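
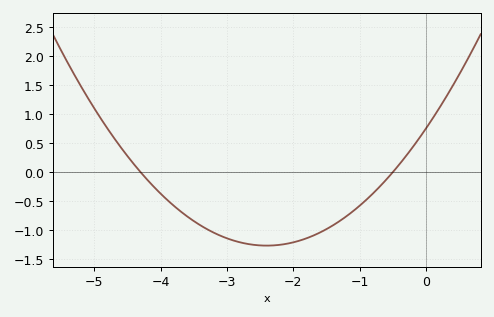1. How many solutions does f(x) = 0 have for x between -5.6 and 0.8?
2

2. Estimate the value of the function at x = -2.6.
-1.25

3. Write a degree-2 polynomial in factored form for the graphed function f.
y = 0.35(x + 4.3)(x + 0.5)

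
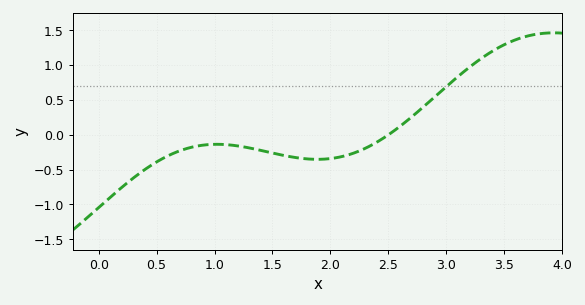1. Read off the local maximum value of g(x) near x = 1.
-0.15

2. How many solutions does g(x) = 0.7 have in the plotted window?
1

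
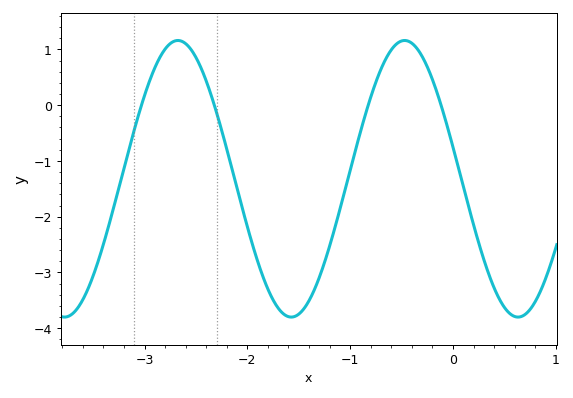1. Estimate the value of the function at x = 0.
-0.757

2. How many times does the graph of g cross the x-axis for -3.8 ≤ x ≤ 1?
4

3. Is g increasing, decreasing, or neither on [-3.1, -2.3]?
neither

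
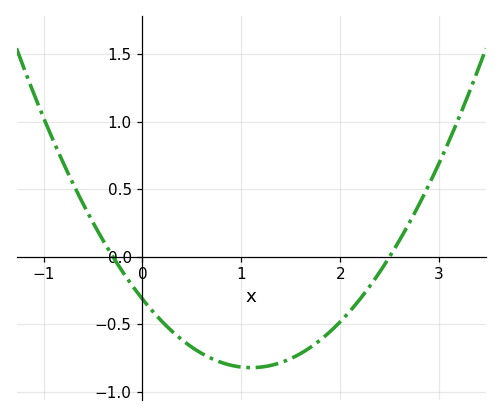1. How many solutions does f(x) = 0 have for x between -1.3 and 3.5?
2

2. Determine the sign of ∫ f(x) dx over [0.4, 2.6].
negative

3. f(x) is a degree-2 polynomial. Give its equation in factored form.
y = 0.42(x + 0.3)(x - 2.5)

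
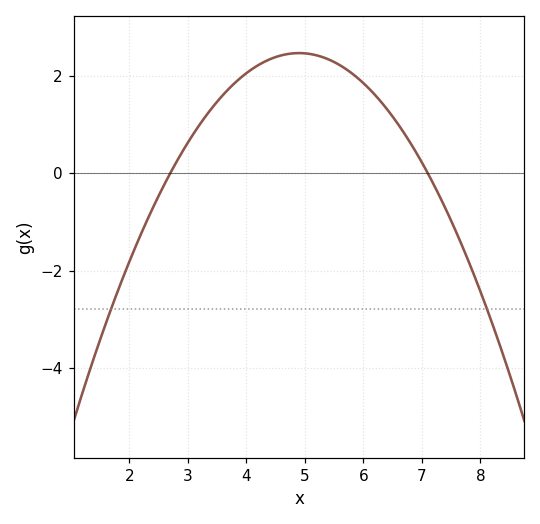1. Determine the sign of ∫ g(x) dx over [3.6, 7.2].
positive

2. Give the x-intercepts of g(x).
2.7, 7.1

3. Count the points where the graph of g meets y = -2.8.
2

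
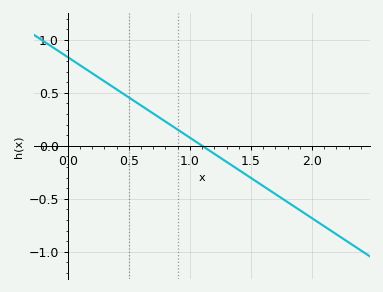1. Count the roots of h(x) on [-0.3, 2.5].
1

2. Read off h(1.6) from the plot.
-0.4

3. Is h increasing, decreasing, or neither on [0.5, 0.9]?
decreasing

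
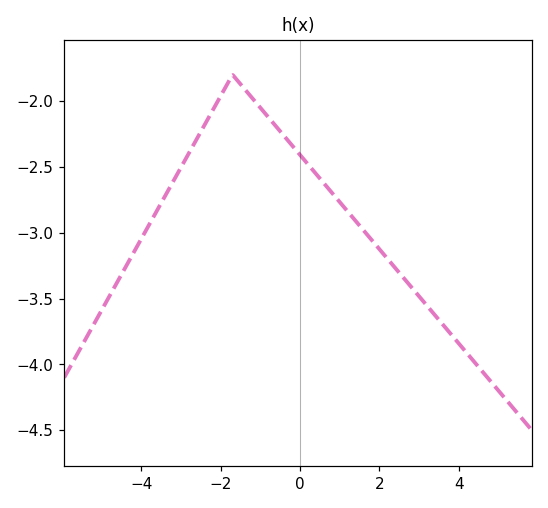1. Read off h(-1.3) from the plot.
-1.94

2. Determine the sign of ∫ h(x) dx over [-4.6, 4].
negative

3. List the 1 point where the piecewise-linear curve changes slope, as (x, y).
(-1.7, -1.8)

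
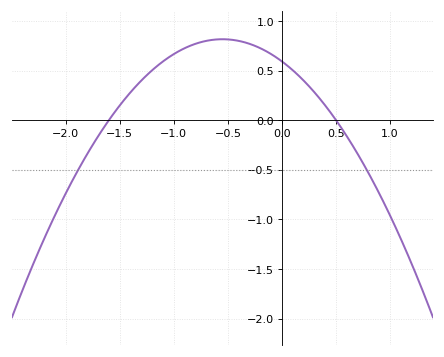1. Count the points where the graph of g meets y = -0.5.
2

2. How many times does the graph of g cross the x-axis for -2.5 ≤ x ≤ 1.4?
2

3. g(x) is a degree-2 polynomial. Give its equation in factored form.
y = -0.74(x + 1.6)(x - 0.5)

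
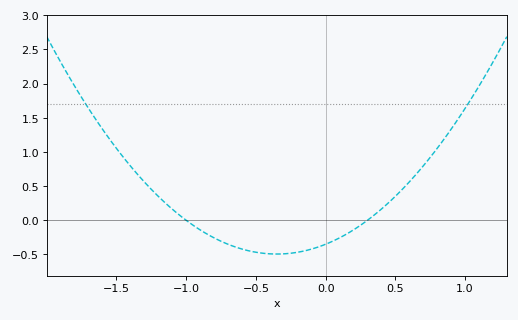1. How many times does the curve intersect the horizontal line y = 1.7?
2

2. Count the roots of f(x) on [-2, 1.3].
2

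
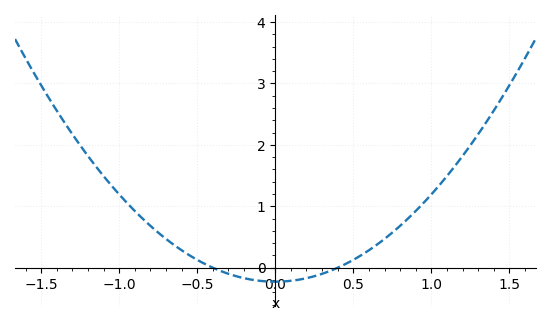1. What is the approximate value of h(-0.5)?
0.128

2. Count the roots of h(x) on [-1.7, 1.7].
2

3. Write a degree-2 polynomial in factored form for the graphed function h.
y = 1.42(x + 0.4)(x - 0.4)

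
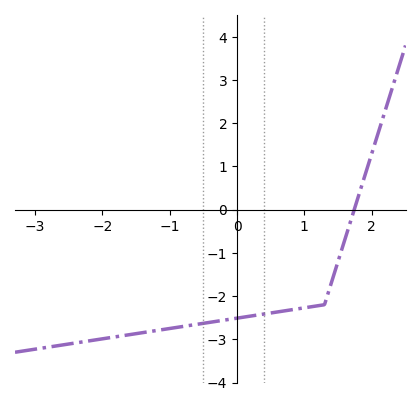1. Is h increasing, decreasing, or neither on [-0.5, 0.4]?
increasing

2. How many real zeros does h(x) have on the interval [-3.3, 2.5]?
1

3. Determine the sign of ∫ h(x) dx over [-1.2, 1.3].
negative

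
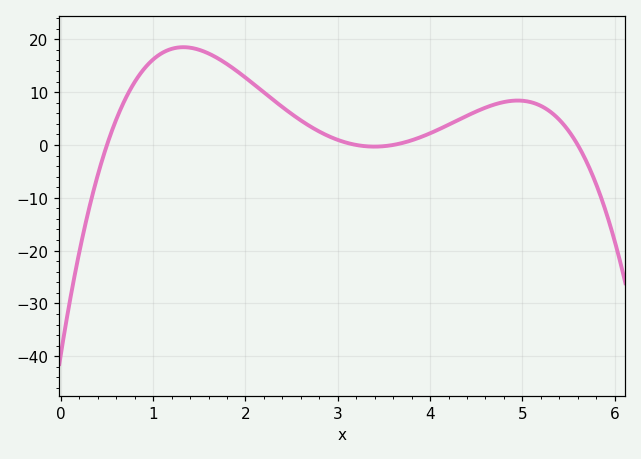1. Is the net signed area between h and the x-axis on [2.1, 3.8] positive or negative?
positive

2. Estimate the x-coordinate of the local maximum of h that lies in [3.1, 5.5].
5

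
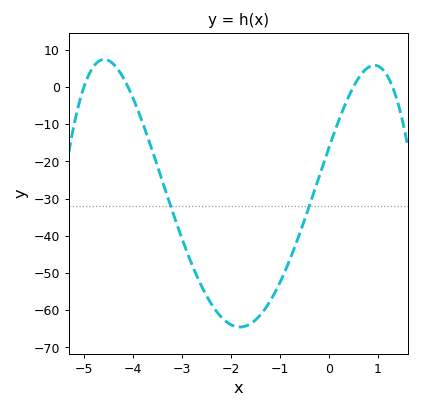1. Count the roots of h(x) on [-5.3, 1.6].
4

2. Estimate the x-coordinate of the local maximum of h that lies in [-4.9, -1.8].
-4.6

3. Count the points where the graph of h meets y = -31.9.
2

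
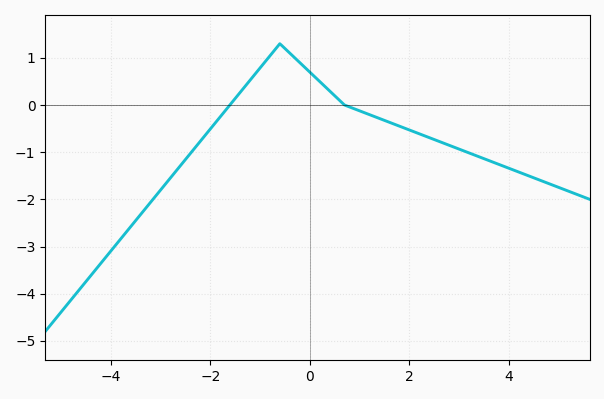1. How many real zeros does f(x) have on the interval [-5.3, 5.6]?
2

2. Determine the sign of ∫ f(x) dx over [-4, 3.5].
negative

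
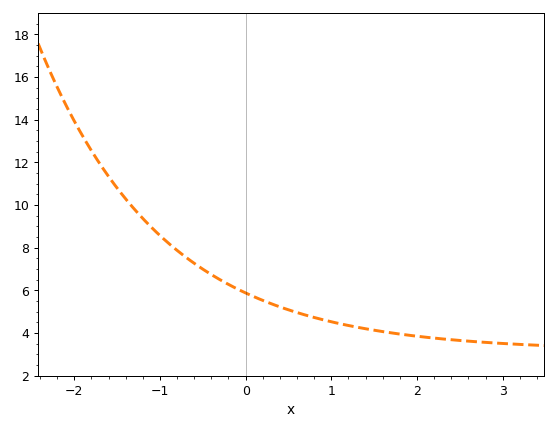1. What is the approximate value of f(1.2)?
4.35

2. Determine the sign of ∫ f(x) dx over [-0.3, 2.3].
positive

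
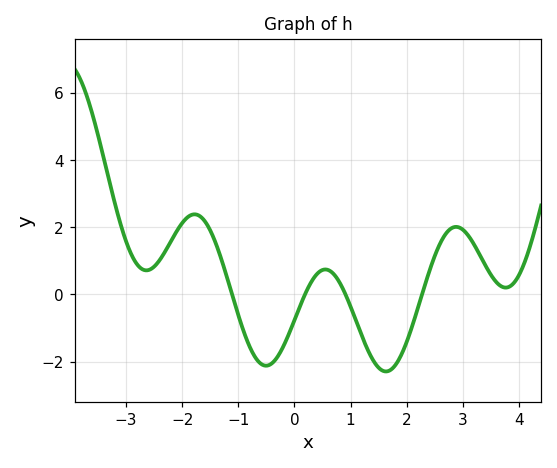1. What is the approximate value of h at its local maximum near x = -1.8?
2.4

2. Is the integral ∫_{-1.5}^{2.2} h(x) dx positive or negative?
negative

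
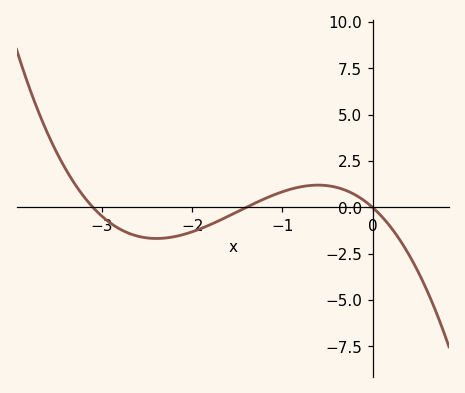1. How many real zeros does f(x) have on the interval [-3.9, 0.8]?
3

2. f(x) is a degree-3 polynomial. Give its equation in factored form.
y = -1(x + 3.1)(x + 1.4)(x - 0)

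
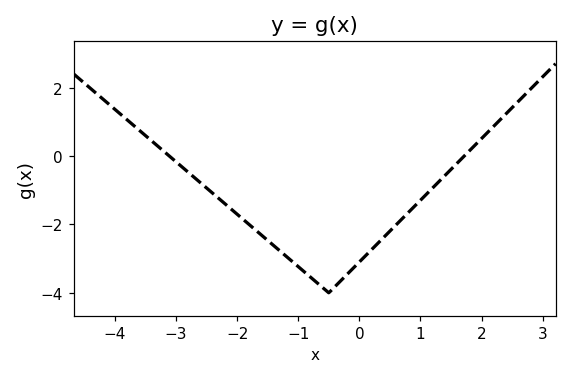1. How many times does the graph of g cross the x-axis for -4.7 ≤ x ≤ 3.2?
2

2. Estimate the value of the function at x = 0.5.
-2.19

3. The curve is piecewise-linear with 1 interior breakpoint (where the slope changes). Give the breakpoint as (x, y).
(-0.5, -4)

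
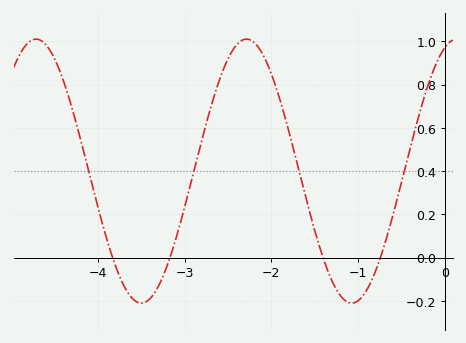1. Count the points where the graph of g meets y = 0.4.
4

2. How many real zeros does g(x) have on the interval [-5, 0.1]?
4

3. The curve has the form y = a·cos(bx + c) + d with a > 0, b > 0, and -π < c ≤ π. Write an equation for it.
y = 0.61cos(2.6x - 0.36) + 0.4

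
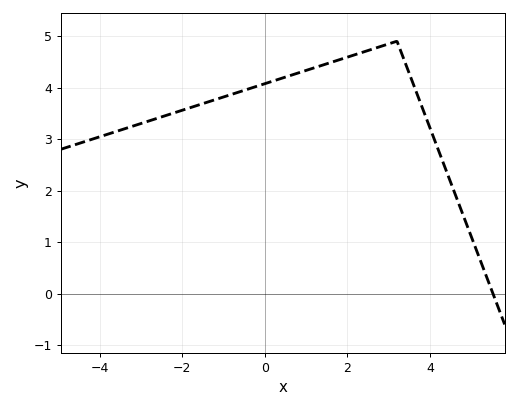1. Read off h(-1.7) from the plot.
3.64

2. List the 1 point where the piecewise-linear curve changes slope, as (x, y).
(3.2, 4.9)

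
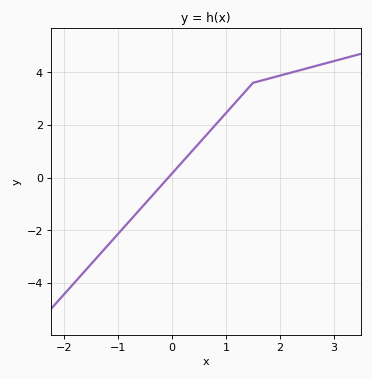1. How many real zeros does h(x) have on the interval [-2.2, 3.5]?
1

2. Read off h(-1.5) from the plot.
-3.3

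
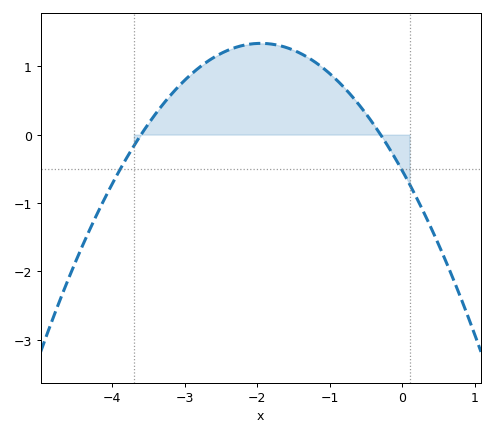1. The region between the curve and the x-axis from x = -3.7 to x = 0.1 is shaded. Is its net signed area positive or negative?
positive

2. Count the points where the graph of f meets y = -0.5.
2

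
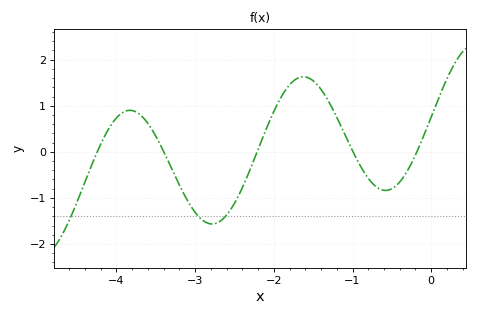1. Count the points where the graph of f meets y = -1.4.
3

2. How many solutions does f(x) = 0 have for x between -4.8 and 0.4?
5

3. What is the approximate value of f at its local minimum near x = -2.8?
-1.57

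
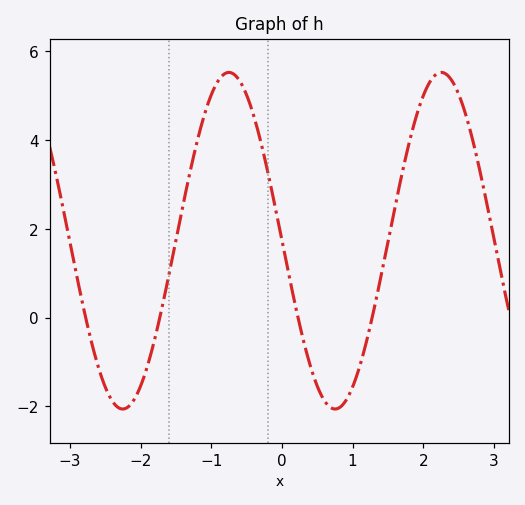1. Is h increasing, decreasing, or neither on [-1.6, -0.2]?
neither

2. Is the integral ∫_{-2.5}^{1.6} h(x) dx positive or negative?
positive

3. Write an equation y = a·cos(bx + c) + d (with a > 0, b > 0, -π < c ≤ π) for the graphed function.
y = 3.79cos(2.09x + 1.57) + 1.73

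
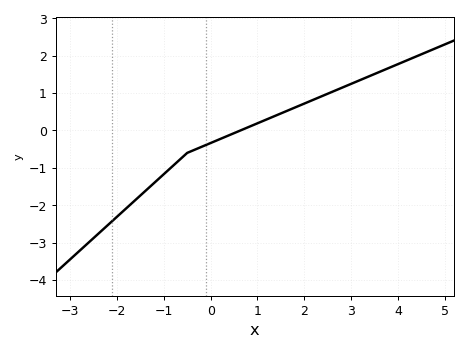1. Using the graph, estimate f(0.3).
-0.2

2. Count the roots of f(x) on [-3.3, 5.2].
1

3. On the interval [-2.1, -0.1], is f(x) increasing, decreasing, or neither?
increasing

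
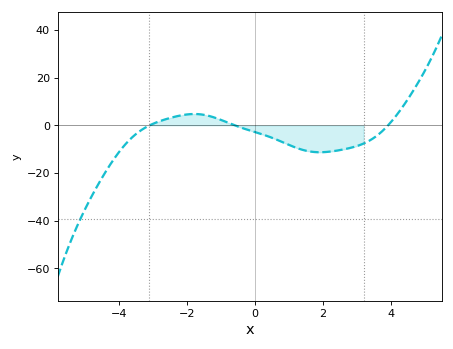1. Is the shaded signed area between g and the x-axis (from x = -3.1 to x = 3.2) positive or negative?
negative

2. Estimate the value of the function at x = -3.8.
-7.78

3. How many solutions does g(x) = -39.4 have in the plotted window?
1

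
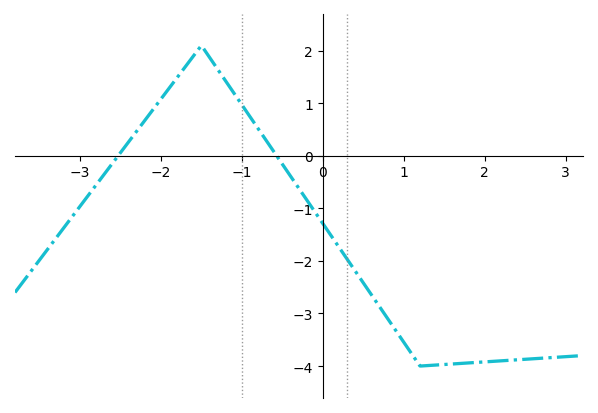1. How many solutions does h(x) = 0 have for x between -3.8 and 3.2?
2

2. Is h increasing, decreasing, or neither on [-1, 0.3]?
decreasing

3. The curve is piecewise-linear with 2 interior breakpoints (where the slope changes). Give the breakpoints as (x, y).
(-1.5, 2.1); (1.2, -4)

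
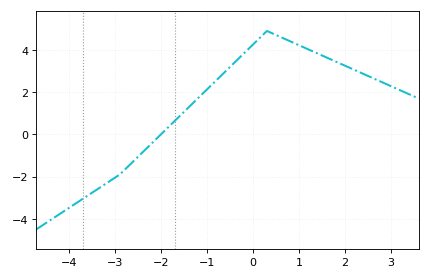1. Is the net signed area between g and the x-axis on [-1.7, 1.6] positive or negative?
positive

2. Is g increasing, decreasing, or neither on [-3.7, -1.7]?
increasing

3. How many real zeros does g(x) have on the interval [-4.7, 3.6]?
1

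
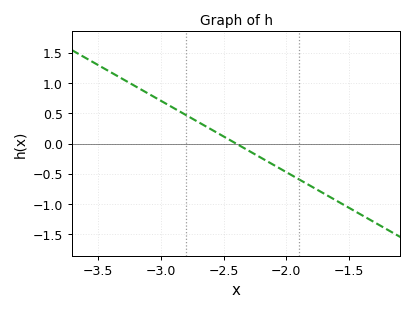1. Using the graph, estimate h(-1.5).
-1.05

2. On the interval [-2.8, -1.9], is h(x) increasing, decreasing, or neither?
decreasing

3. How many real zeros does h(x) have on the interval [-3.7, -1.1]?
1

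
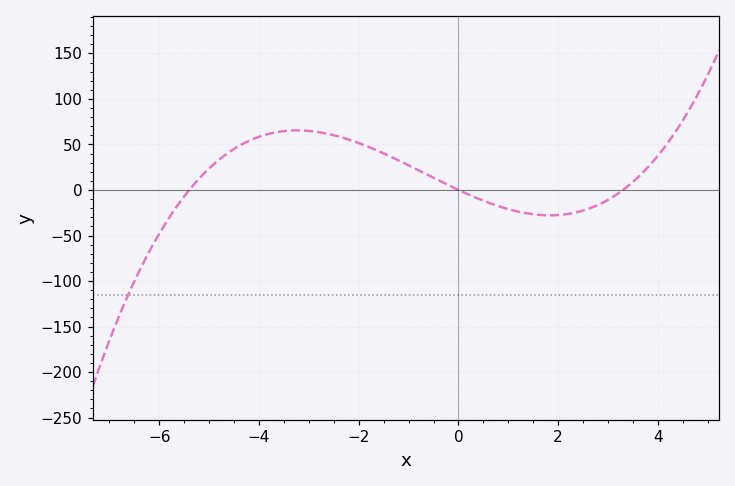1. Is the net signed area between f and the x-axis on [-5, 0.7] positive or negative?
positive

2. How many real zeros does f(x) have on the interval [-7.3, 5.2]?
3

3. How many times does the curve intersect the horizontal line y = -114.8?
1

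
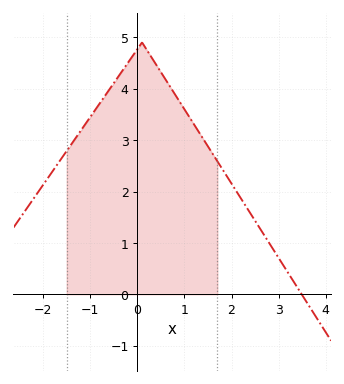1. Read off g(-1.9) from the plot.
2.3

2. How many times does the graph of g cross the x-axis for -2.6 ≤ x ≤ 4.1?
1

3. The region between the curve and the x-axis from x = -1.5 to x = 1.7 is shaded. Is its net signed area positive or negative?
positive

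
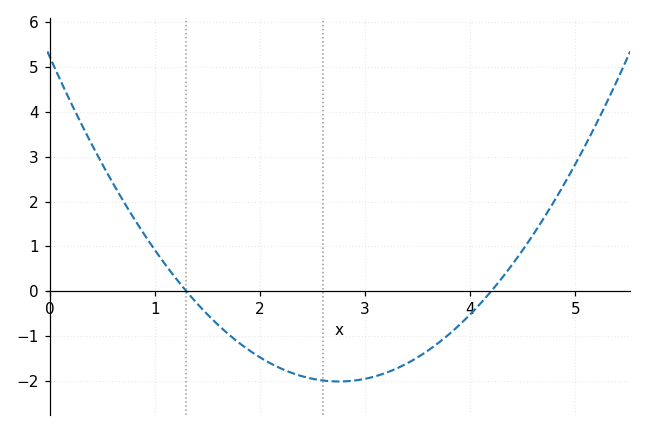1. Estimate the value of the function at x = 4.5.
0.9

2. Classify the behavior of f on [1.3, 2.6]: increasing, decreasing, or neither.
decreasing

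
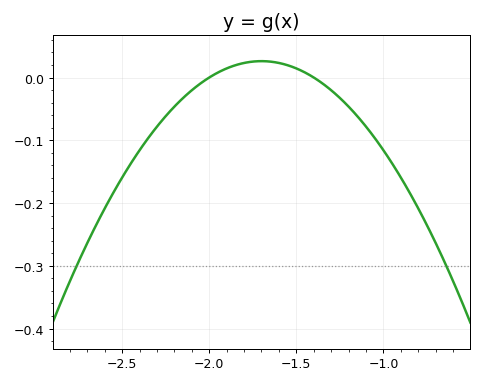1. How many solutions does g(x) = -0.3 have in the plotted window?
2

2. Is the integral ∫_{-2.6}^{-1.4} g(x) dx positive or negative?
negative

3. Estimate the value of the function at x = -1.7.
0.026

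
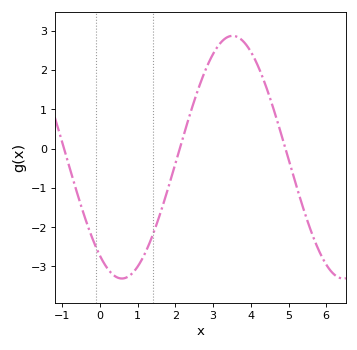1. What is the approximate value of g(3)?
2.41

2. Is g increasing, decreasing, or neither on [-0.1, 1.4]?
neither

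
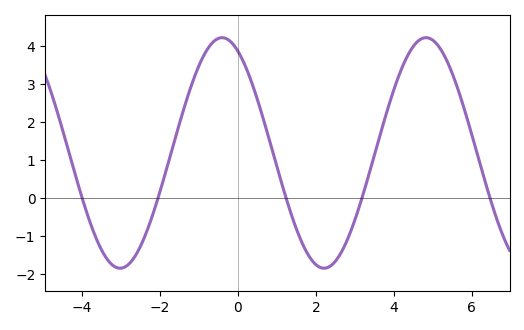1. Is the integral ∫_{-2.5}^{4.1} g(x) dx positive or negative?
positive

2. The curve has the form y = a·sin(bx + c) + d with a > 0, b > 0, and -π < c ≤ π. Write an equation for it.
y = 3.03sin(1.2x + 2.1) + 1.18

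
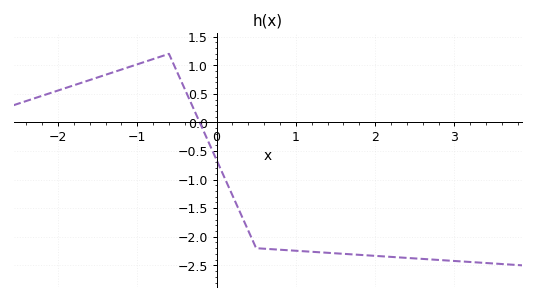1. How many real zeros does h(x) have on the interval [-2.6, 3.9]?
1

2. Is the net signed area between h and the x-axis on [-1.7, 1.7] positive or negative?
negative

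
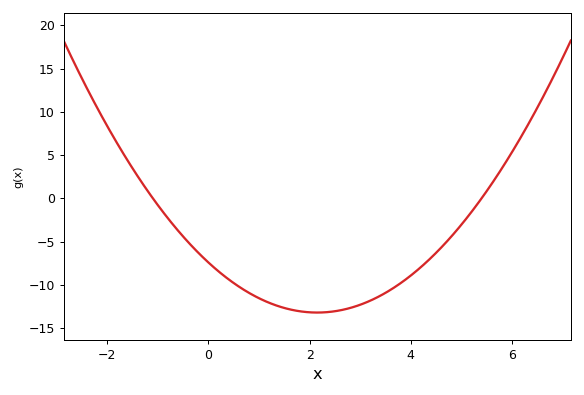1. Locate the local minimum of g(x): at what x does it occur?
2.15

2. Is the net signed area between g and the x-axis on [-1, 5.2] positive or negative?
negative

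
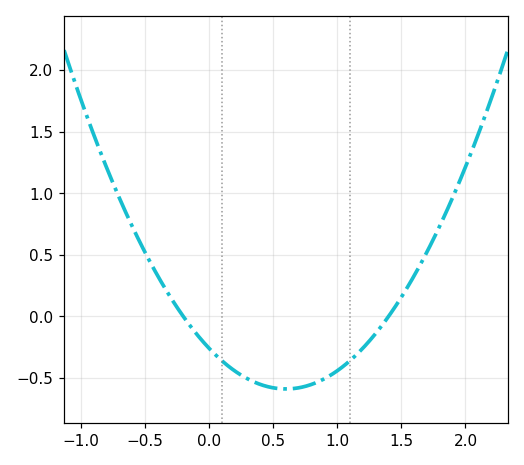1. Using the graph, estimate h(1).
-0.45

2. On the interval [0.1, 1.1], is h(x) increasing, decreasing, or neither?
neither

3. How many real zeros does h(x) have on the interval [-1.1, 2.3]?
2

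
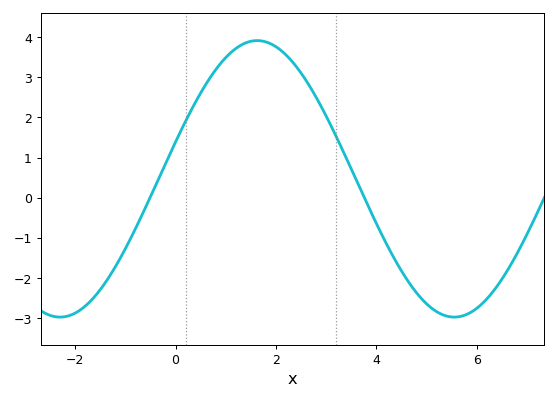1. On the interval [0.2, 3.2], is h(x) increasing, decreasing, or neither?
neither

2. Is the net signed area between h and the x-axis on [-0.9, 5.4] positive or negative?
positive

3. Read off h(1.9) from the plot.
3.83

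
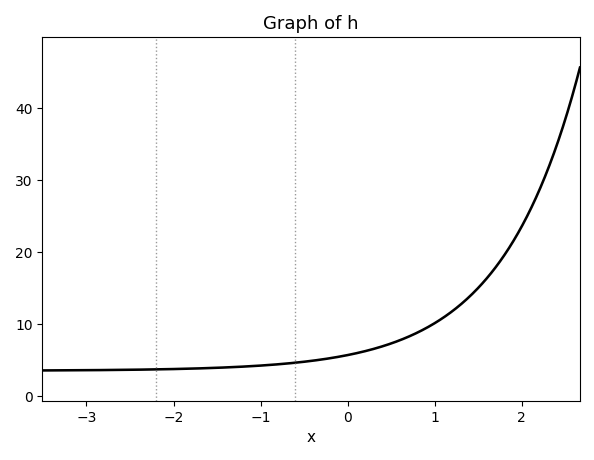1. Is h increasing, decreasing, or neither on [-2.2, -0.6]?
increasing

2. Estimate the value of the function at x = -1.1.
4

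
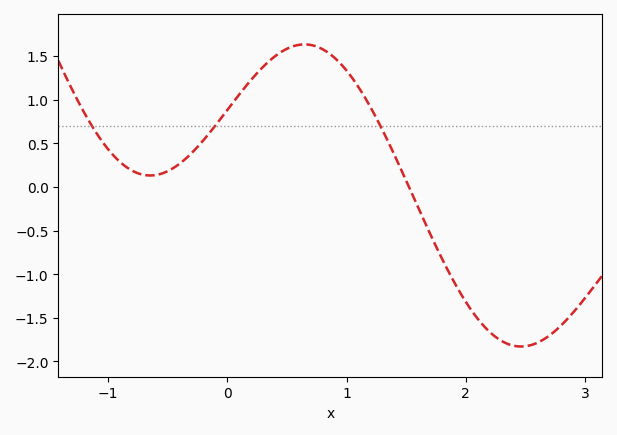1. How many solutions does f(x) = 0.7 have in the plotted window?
3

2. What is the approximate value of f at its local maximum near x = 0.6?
1.63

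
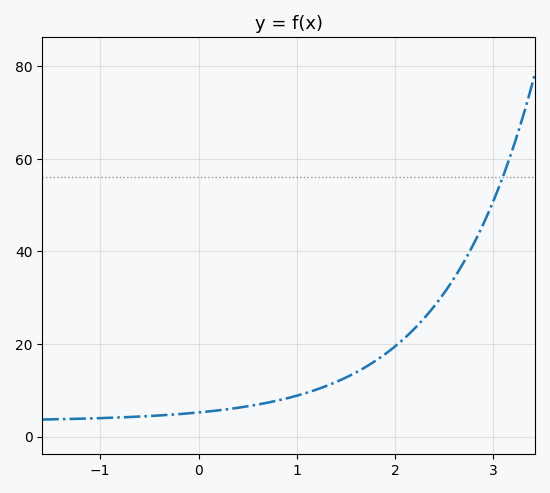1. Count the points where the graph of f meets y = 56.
1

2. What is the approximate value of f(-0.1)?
6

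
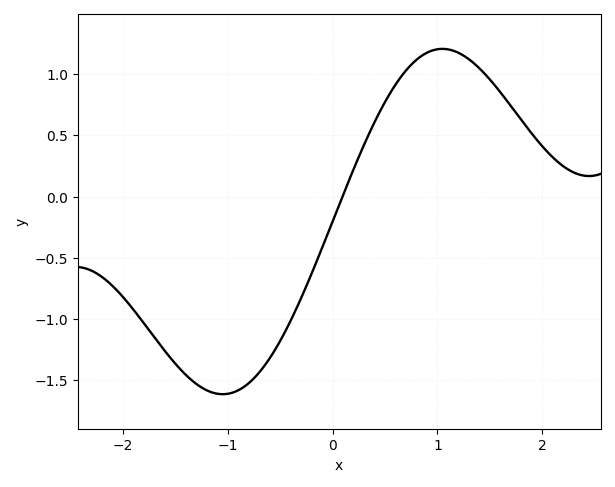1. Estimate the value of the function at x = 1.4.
1.05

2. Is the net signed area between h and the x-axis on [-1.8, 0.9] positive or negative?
negative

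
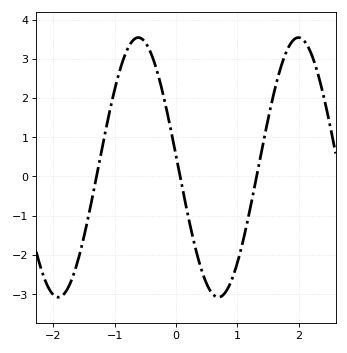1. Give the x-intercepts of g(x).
-1.3, 0.066, 1.31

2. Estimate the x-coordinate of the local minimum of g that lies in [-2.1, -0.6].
-1.92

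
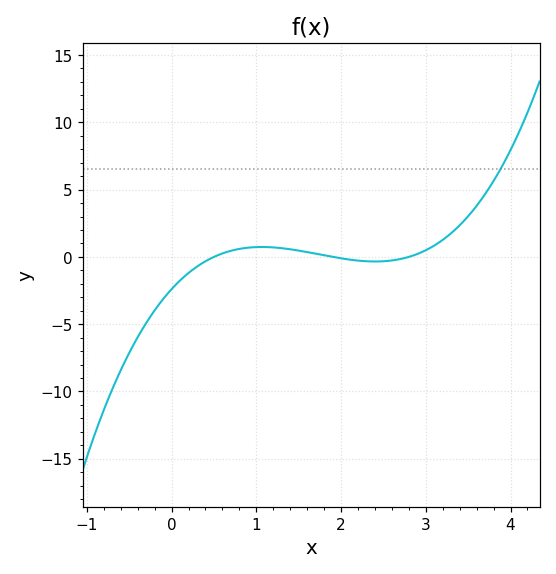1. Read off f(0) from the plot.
-2.5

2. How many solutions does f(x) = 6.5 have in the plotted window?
1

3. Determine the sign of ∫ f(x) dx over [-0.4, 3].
negative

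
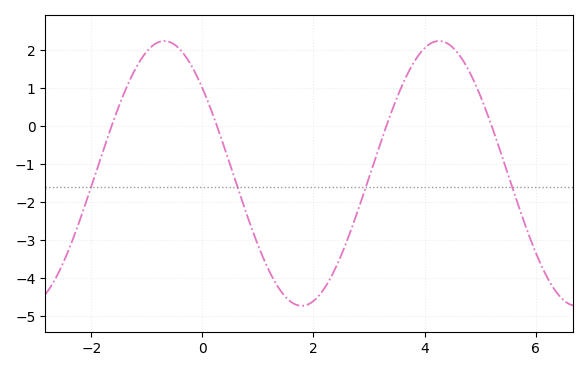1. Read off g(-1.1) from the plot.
1.8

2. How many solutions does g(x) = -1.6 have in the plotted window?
4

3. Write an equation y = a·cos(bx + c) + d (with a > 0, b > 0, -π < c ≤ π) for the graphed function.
y = 3.48cos(1.3x + 0.87) - 1.25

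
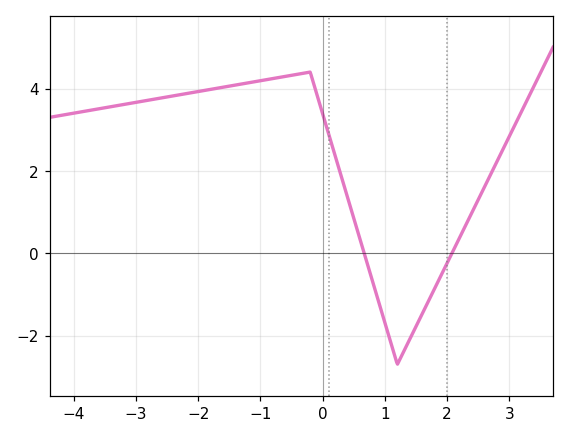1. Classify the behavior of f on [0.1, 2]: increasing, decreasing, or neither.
neither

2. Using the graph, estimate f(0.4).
1.36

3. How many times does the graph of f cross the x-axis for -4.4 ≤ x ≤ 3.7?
2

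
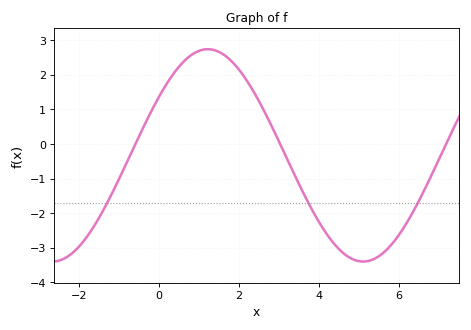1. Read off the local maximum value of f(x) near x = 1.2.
2.74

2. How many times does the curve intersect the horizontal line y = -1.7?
3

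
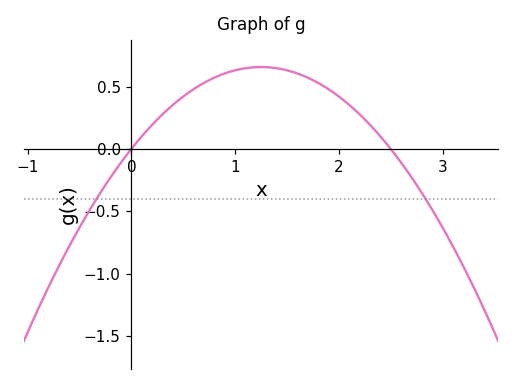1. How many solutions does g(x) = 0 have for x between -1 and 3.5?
2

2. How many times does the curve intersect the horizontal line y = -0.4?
2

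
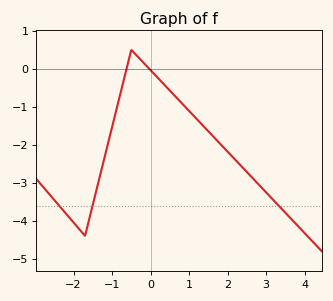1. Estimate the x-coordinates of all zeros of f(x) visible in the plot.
-0.622, -0.034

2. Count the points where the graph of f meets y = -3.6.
3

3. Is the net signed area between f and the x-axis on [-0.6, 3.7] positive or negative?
negative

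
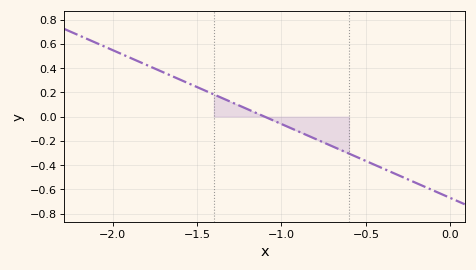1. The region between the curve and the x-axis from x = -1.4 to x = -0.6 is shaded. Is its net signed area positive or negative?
negative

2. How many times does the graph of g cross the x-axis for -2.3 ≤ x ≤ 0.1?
1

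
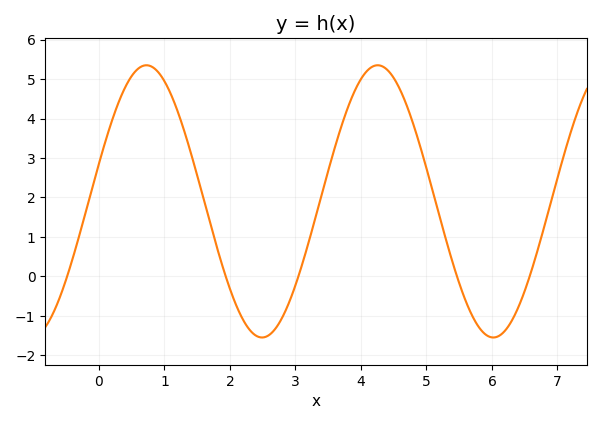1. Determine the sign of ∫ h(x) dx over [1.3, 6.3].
positive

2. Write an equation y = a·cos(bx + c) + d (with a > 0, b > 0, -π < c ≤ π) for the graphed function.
y = 3.45cos(1.8x - 1.3) + 1.9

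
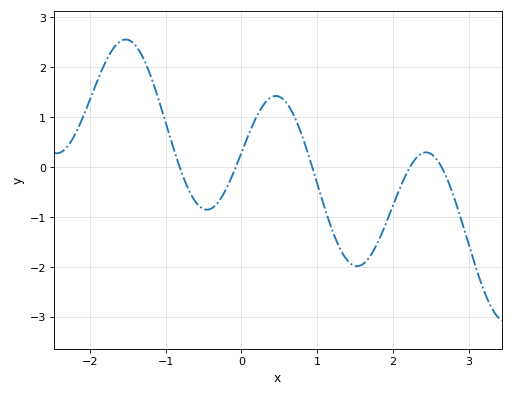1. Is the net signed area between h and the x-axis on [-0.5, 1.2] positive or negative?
positive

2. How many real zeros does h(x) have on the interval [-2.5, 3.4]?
5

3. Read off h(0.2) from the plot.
1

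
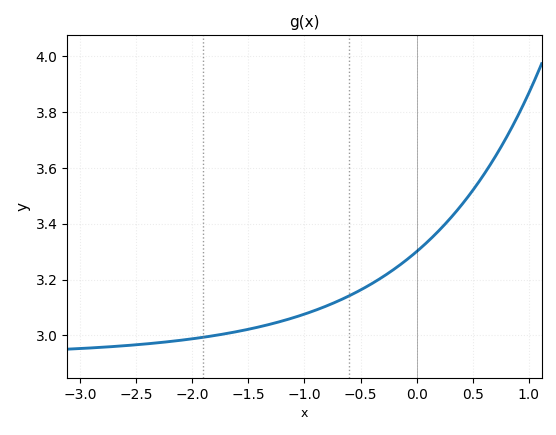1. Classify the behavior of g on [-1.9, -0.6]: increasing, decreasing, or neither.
increasing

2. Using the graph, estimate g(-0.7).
3.12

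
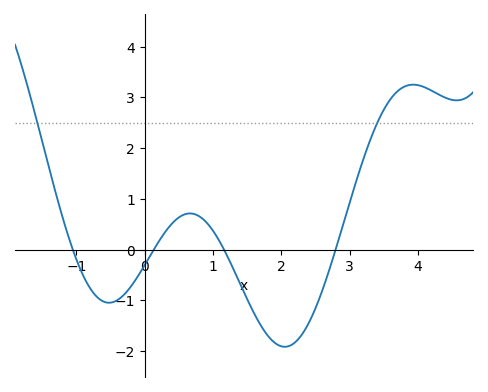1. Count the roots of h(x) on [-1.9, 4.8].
4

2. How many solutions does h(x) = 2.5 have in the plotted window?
2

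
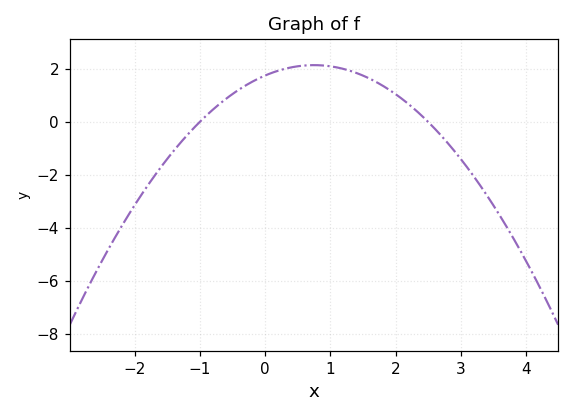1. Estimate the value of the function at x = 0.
1.75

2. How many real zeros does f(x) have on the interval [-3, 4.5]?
2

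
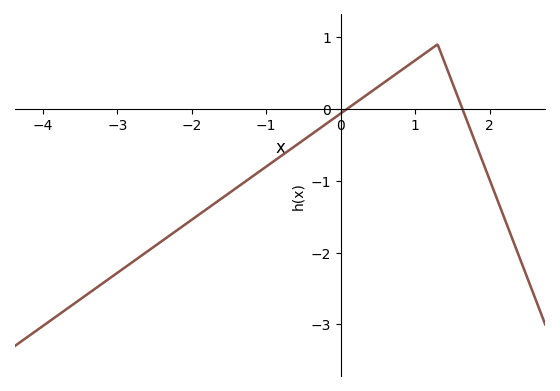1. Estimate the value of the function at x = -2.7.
-2.06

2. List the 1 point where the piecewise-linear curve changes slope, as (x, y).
(1.3, 0.9)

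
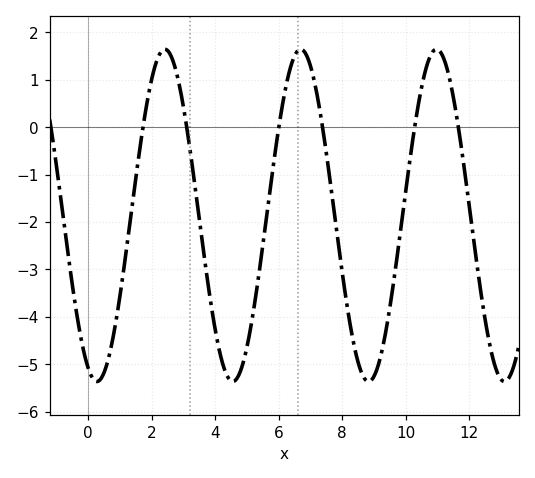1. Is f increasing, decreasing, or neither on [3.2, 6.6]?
neither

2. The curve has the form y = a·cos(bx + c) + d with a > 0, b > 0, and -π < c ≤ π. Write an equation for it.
y = 3.5cos(1.5x + 2.7) - 1.86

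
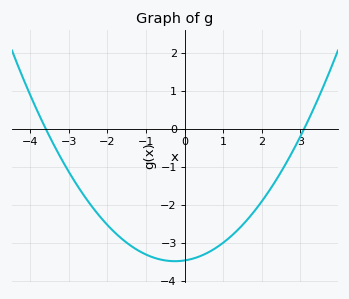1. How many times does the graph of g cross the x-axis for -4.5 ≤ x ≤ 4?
2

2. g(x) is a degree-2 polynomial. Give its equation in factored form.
y = 0.31(x + 3.6)(x - 3.1)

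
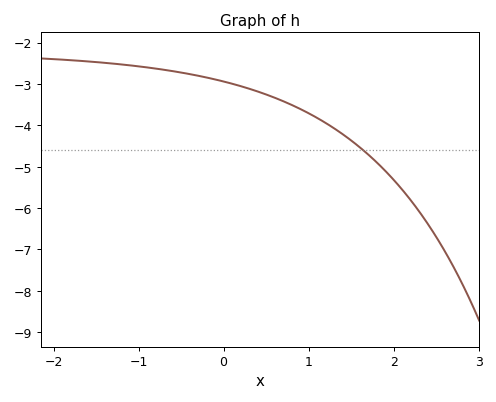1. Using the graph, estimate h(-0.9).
-2.6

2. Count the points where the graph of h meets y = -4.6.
1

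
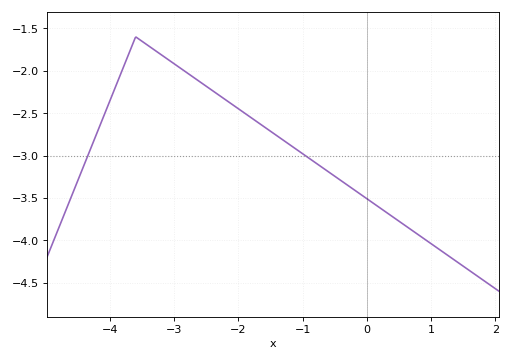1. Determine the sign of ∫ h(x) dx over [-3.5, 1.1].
negative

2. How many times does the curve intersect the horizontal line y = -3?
2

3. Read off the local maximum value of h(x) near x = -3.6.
-1.6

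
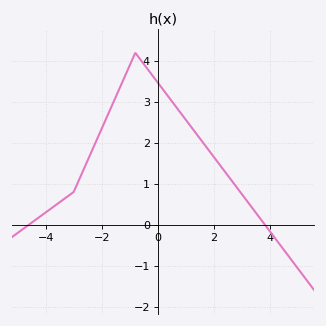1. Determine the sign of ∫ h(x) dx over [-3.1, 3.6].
positive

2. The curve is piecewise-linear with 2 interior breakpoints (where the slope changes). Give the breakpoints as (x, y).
(-3, 0.8); (-0.8, 4.2)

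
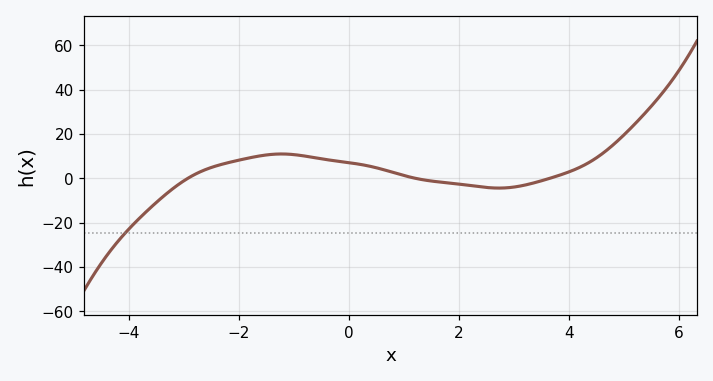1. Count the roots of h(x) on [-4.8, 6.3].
3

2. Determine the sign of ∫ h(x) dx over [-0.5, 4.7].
positive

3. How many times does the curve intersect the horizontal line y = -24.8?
1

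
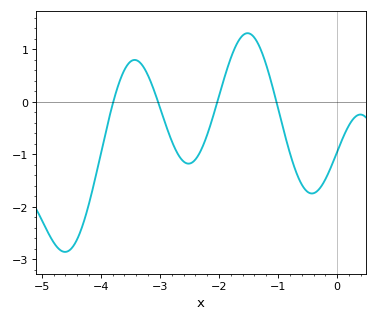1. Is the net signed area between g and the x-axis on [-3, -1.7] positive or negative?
negative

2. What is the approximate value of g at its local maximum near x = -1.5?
1.31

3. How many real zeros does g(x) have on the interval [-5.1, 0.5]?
4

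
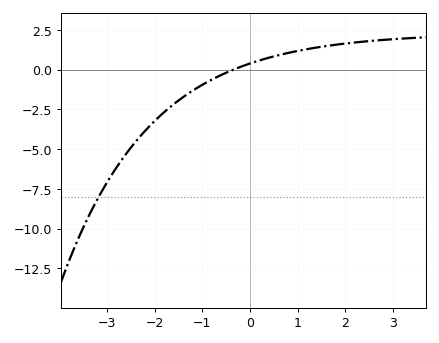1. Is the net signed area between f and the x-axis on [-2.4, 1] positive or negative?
negative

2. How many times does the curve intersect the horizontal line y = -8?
1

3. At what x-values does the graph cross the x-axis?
-0.4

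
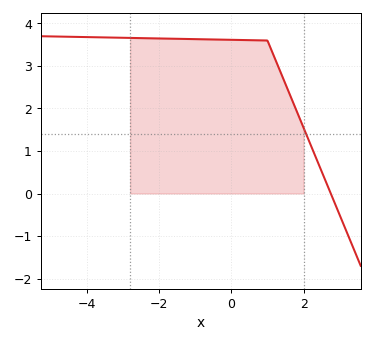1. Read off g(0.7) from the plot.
3.6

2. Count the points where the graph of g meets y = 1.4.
1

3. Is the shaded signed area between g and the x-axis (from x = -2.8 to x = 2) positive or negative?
positive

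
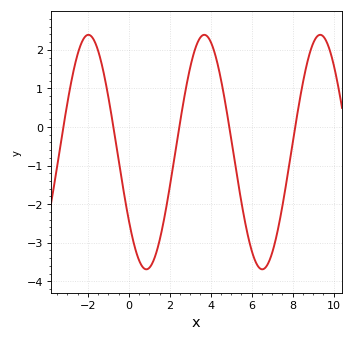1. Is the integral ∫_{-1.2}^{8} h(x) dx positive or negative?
negative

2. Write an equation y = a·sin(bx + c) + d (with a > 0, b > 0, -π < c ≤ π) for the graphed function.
y = 3.04sin(1.1x - 2.5) - 0.65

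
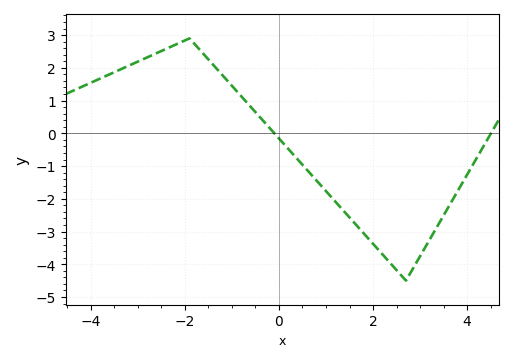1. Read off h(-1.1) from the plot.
1.6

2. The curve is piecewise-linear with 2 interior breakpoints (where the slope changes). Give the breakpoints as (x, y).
(-1.9, 2.9); (2.7, -4.5)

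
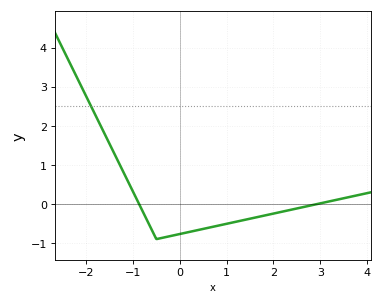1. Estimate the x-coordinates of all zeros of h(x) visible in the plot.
-0.9, 2.9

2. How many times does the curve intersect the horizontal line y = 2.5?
1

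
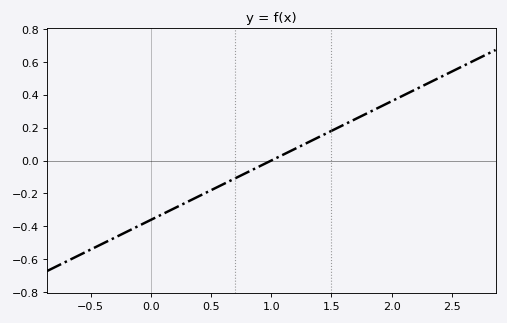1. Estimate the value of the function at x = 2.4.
0.5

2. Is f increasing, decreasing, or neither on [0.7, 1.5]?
increasing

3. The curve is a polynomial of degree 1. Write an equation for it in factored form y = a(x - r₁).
y = 0.36(x - 1)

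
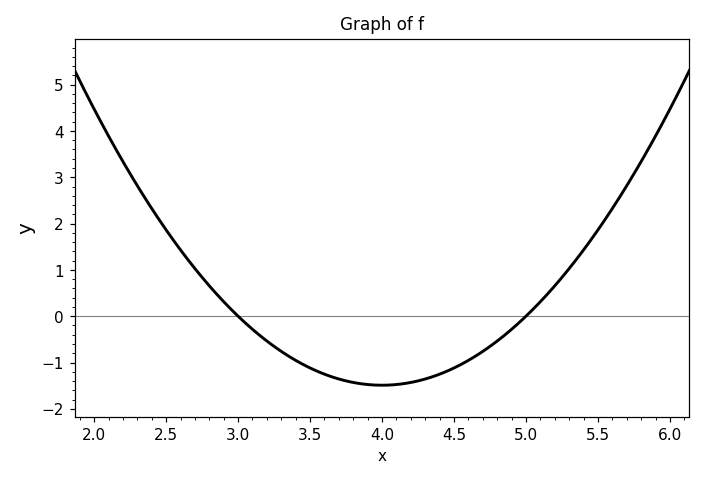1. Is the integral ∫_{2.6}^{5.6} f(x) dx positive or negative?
negative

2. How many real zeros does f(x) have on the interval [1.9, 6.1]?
2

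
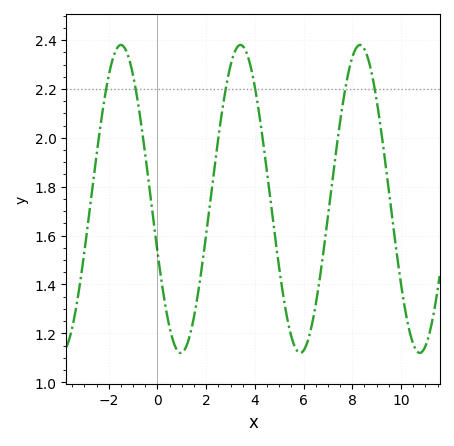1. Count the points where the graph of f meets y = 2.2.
6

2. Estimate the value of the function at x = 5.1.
1.4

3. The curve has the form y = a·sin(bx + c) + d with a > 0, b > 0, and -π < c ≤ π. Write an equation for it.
y = 0.63sin(1.28x - 2.79) + 1.75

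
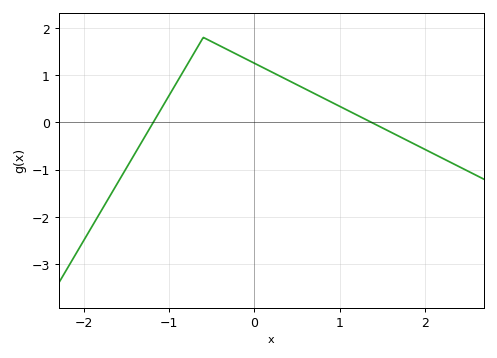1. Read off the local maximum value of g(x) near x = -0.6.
1.8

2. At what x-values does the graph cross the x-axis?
-1.19, 1.37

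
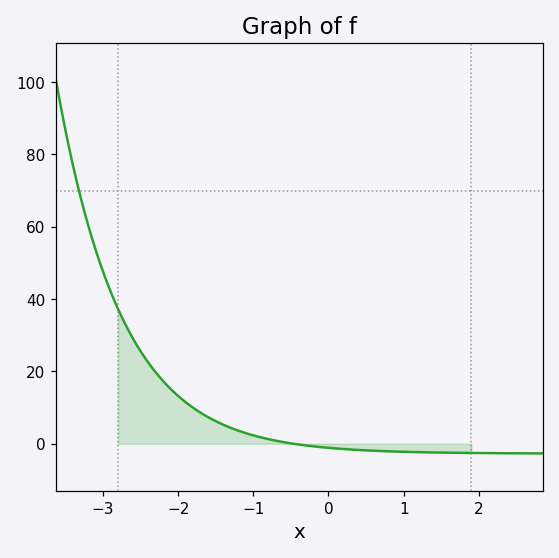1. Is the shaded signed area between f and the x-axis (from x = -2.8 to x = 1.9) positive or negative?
positive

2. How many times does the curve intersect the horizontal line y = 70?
1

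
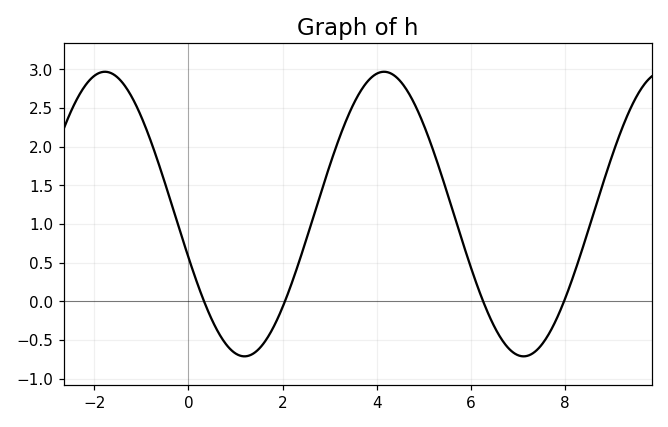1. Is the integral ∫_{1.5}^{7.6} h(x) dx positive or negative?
positive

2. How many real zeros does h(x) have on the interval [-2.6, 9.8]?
4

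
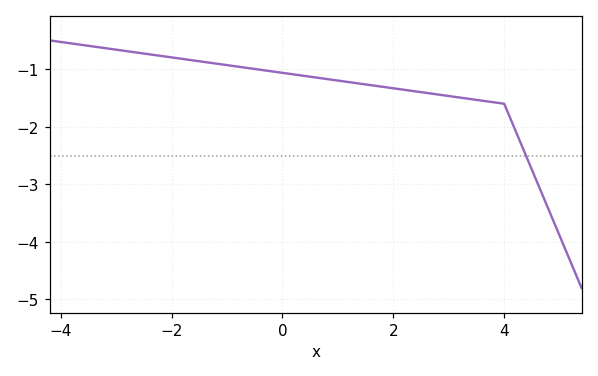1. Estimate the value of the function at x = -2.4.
-0.741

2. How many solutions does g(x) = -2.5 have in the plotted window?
1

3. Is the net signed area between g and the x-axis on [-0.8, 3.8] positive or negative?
negative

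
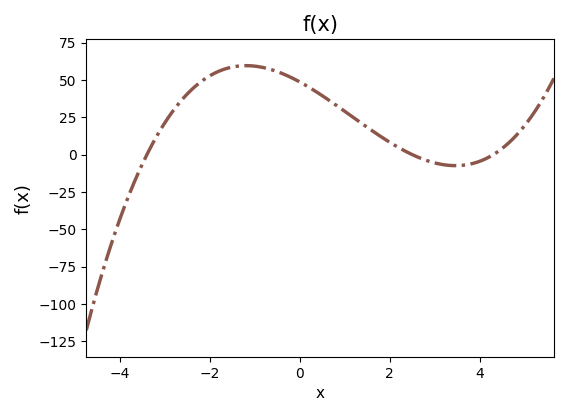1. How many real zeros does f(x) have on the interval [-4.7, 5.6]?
3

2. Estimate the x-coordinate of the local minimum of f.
3.46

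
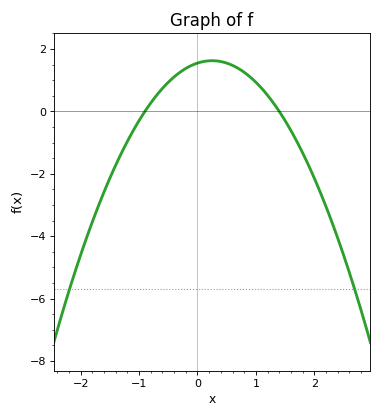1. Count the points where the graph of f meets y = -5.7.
2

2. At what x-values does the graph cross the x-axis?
-0.9, 1.4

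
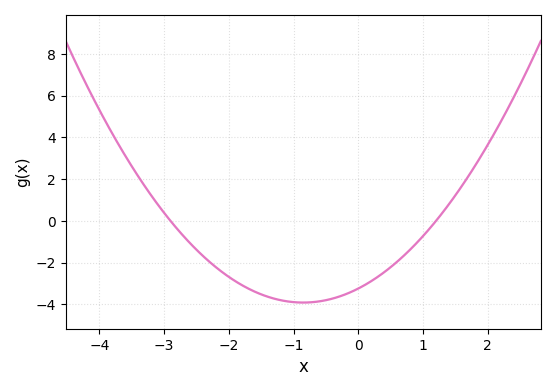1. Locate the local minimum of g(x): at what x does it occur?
-0.8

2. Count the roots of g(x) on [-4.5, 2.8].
2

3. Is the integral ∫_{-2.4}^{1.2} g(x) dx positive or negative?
negative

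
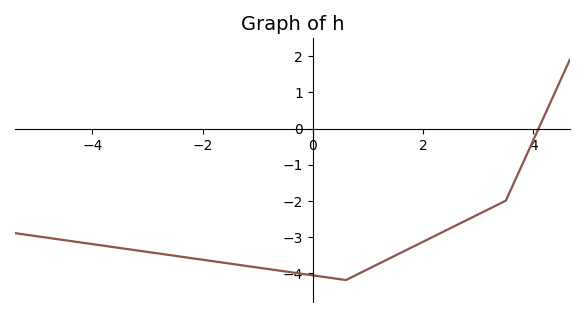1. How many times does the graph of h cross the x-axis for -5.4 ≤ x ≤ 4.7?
1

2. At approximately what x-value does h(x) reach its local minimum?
0.599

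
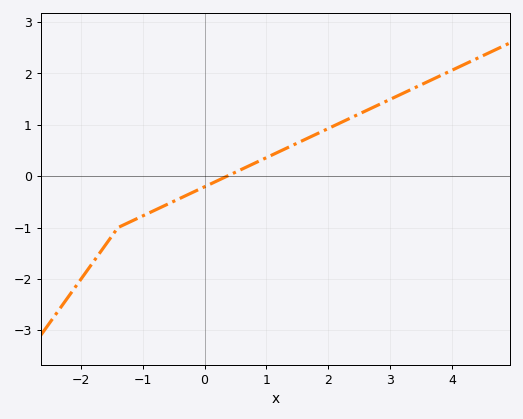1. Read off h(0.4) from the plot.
0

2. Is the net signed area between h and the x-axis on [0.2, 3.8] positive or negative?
positive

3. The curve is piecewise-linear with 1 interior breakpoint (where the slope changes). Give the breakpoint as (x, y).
(-1.4, -1)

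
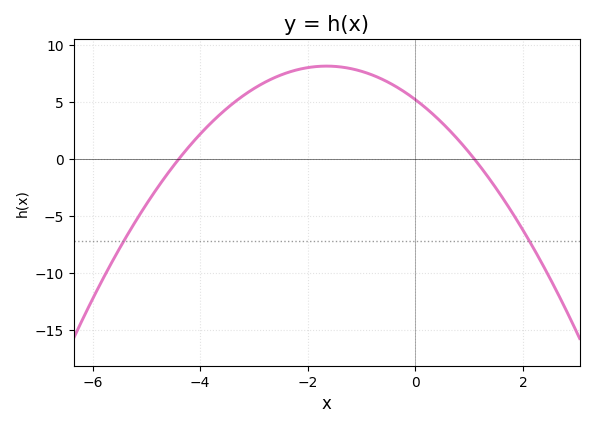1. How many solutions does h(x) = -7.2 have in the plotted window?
2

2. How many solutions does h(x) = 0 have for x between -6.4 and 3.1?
2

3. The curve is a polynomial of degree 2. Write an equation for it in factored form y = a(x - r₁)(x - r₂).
y = -1.08(x + 4.4)(x - 1.1)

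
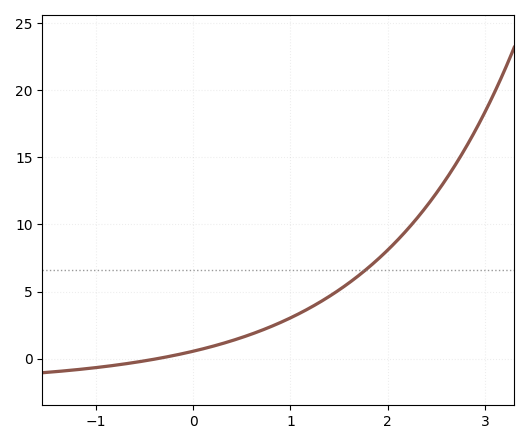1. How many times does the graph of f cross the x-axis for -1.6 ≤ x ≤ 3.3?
1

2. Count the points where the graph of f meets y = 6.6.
1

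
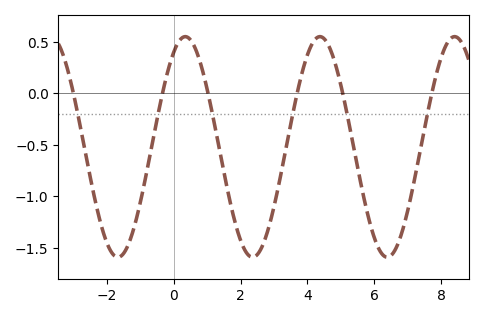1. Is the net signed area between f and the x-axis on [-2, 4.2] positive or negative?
negative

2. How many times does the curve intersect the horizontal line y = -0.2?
6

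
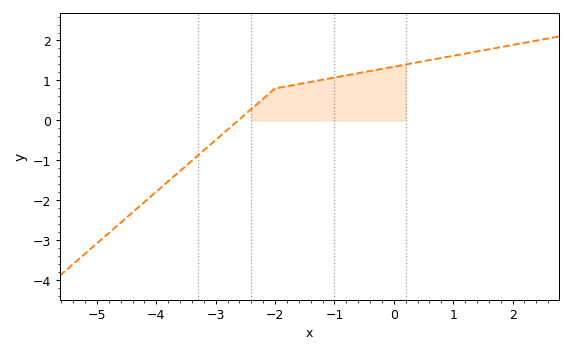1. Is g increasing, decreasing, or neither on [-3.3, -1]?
increasing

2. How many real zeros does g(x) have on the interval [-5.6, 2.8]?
1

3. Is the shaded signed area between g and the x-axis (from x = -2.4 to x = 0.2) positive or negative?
positive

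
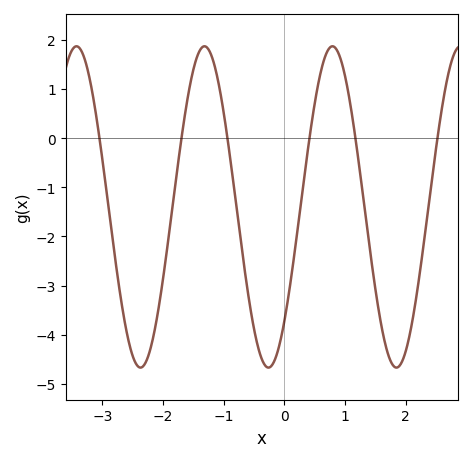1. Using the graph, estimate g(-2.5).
-4.4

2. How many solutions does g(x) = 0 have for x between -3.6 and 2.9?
6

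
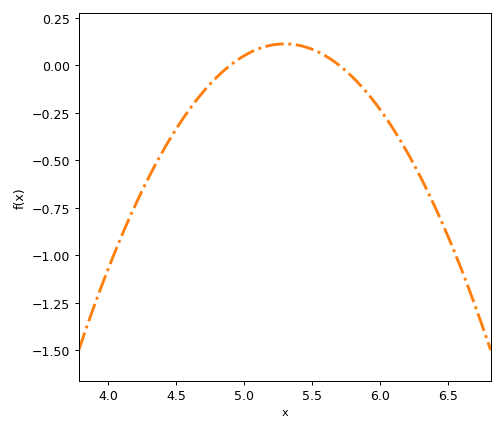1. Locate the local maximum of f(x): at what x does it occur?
5.3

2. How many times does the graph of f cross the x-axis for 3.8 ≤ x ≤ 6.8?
2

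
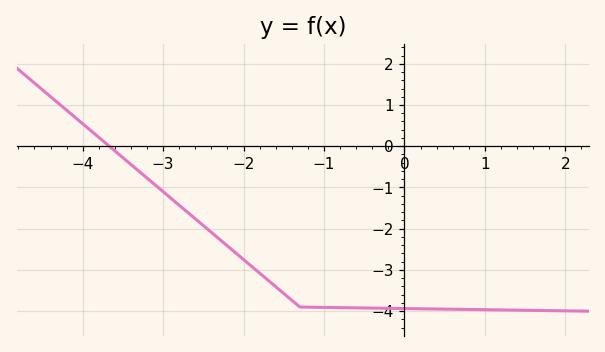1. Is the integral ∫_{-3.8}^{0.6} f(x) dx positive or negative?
negative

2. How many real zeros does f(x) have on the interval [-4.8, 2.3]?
1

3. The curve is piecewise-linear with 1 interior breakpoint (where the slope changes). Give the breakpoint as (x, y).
(-1.3, -3.9)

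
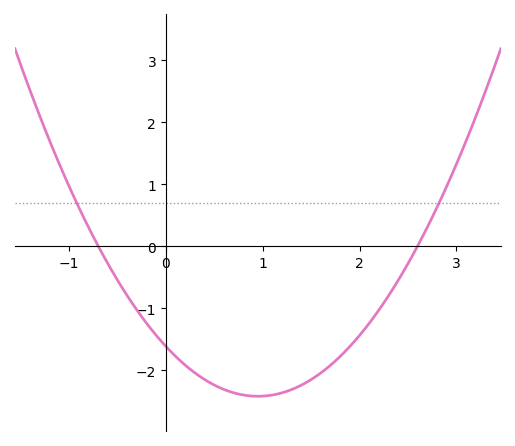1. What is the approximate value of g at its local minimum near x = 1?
-2.42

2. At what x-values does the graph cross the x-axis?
-0.7, 2.6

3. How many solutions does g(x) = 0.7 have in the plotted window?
2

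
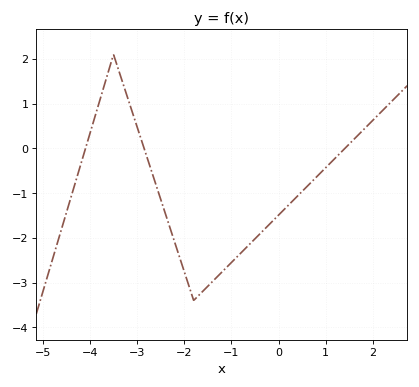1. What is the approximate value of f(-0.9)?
-2.45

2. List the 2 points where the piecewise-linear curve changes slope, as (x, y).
(-3.5, 2.1); (-1.8, -3.4)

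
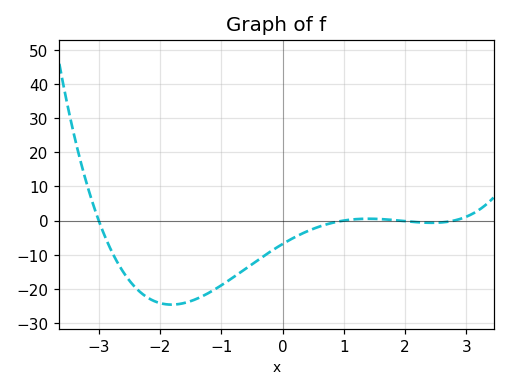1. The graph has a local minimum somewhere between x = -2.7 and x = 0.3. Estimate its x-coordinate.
-1.8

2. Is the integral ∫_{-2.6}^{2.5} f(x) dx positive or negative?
negative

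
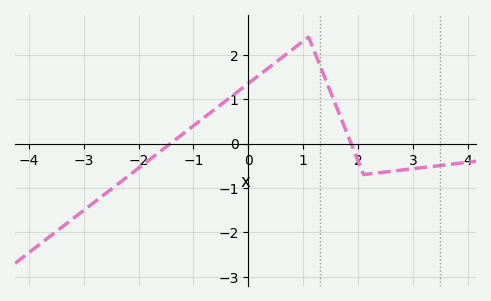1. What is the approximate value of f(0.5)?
1.83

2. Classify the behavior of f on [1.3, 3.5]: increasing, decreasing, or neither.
neither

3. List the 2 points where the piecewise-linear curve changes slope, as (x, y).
(1.1, 2.4); (2.1, -0.7)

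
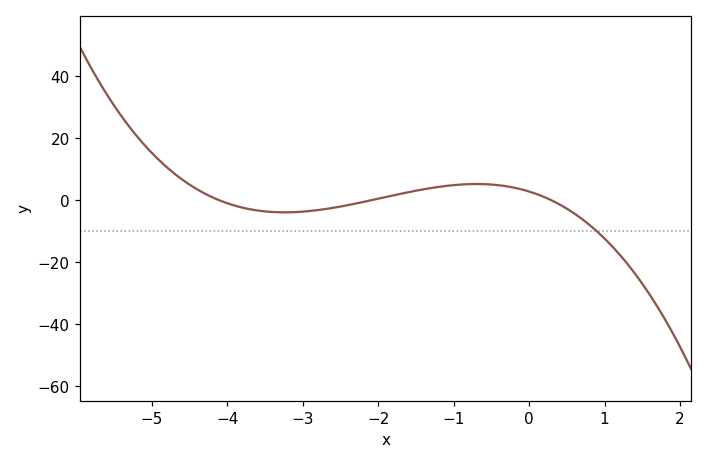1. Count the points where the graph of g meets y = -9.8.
1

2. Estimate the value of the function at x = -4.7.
8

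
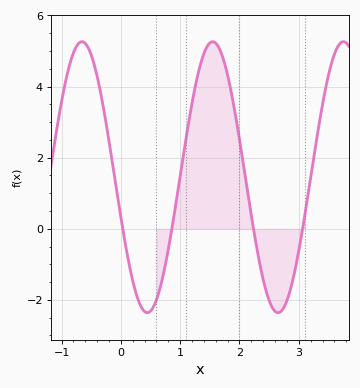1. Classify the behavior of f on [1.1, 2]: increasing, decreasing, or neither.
neither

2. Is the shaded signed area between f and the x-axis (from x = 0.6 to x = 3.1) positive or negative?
positive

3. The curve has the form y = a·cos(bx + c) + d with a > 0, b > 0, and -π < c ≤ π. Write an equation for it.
y = 3.81cos(2.9x + 1.9) + 1.45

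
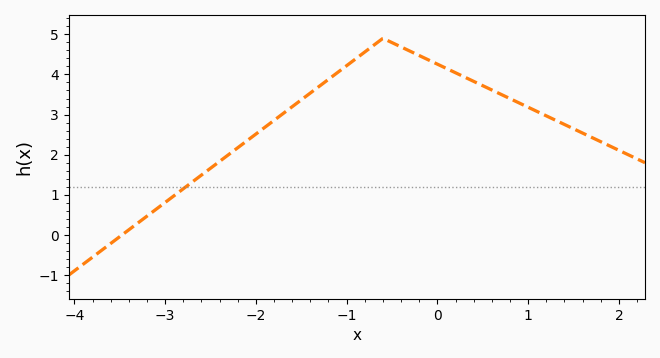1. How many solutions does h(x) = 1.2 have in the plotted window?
1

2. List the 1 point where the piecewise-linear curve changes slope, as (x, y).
(-0.6, 4.9)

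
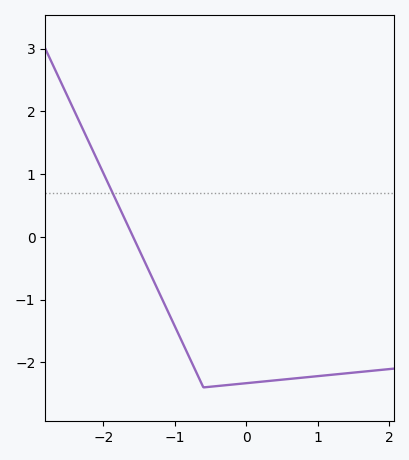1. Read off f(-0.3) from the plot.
-2.37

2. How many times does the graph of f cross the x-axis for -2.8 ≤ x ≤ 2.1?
1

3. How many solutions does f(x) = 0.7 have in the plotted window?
1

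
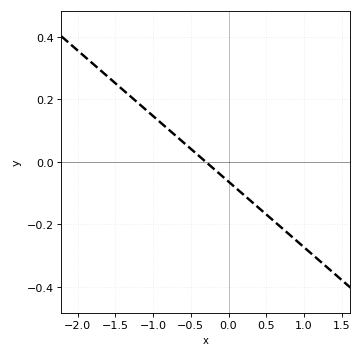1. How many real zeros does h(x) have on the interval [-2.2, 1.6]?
1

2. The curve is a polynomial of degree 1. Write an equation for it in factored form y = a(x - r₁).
y = -0.21(x + 0.3)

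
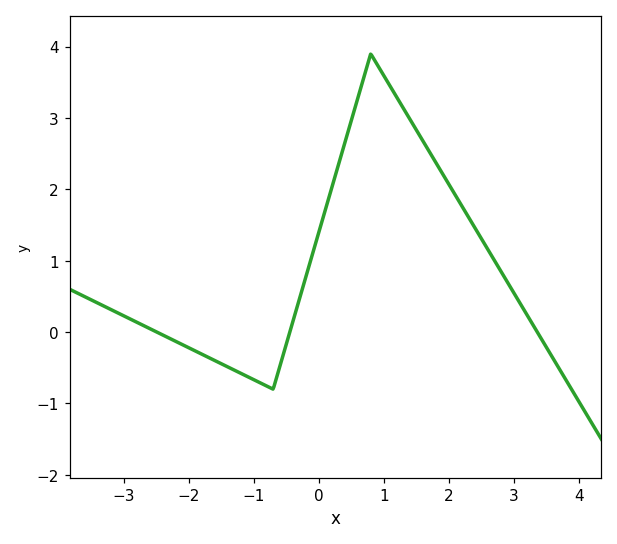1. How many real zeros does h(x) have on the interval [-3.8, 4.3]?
3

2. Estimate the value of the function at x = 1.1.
3.4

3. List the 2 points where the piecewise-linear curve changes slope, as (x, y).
(-0.7, -0.8); (0.8, 3.9)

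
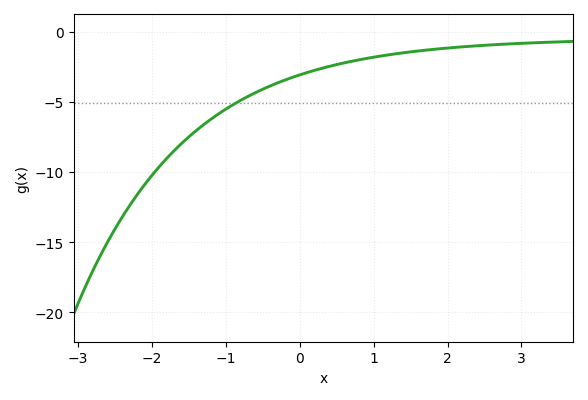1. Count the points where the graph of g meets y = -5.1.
1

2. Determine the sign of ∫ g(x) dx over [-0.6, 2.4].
negative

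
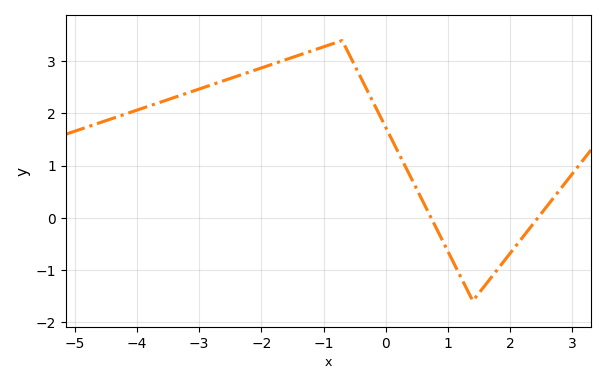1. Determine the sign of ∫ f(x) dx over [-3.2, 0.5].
positive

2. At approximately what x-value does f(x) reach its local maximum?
-0.702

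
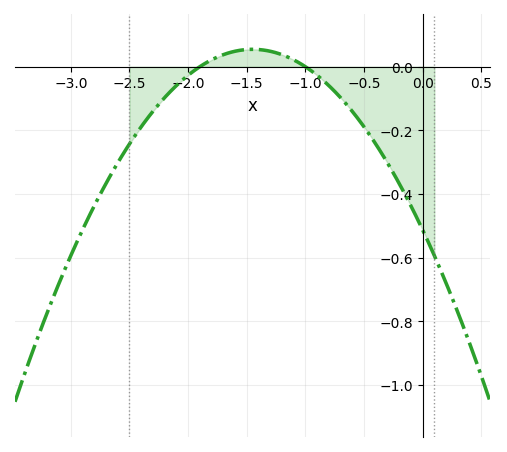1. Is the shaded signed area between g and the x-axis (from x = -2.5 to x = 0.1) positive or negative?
negative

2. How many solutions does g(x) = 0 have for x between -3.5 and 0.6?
2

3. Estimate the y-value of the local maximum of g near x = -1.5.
0.055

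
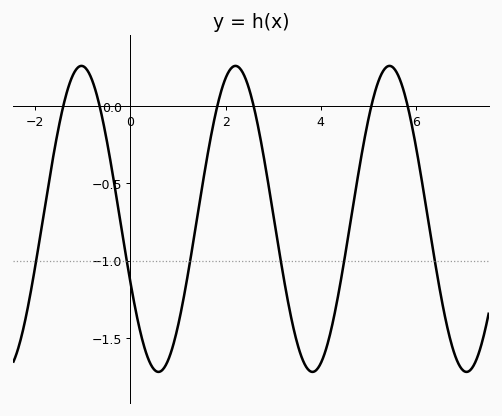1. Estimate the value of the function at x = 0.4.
-1.65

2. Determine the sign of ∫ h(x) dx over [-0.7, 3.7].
negative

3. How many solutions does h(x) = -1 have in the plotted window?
6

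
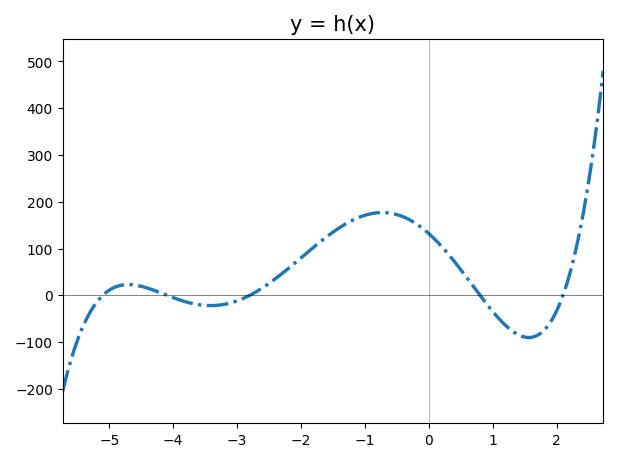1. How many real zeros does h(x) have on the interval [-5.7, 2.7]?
5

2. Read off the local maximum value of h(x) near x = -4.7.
22.9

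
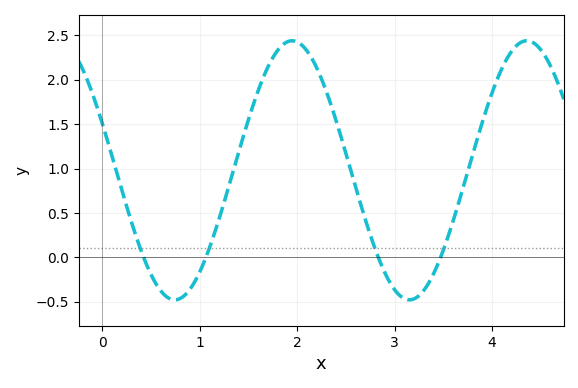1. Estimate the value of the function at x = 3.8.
1.15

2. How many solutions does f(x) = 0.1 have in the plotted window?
4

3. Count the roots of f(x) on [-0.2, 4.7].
4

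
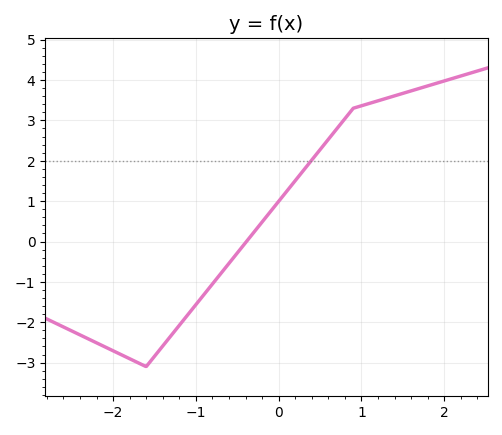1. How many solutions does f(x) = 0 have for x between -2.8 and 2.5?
1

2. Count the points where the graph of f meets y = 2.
1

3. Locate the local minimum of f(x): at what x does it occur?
-1.6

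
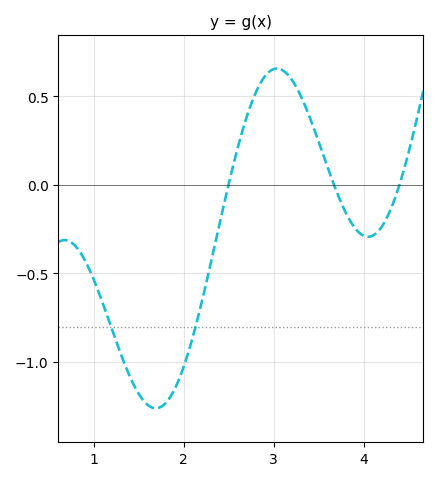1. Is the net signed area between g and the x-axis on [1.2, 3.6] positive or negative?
negative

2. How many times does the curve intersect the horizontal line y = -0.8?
2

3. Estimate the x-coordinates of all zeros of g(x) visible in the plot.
2.5, 3.67, 4.4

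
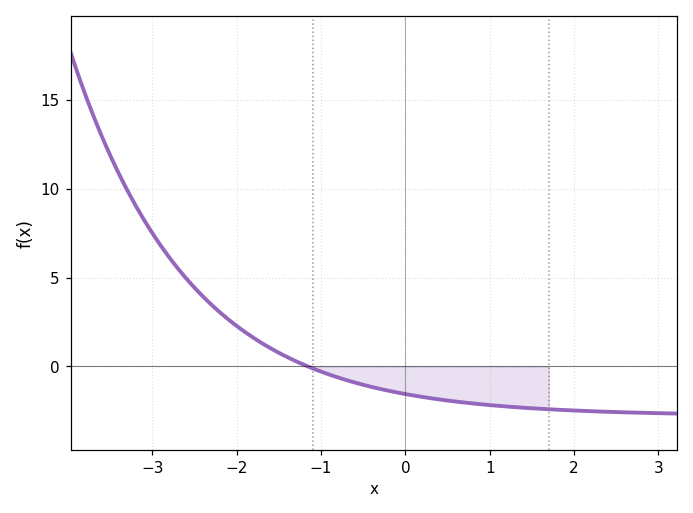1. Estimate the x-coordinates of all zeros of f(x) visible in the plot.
-1.2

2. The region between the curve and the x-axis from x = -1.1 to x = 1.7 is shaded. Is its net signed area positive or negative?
negative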